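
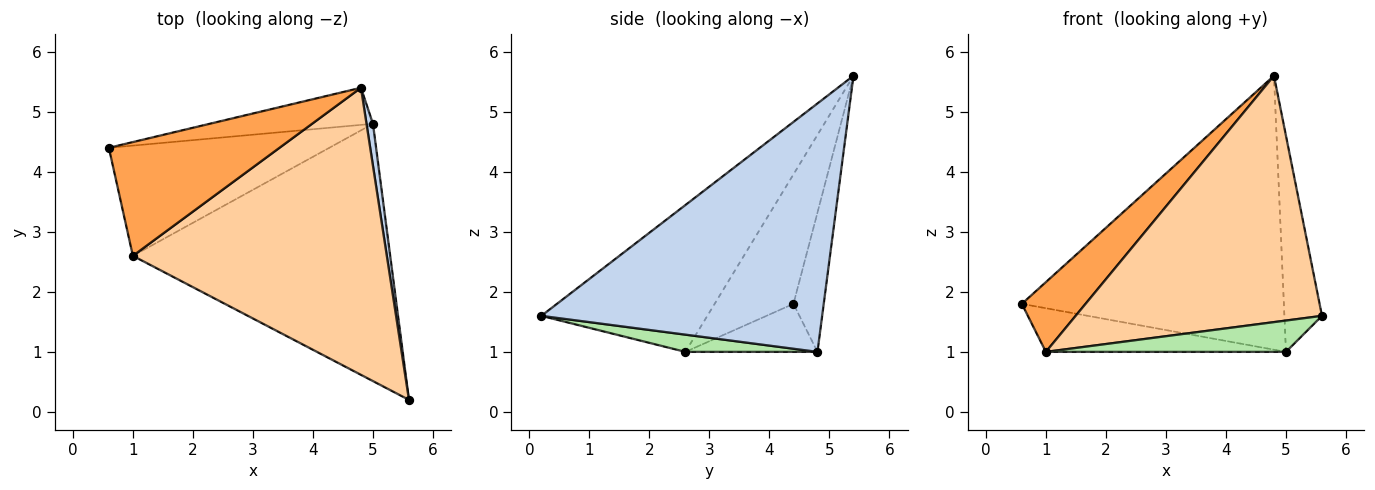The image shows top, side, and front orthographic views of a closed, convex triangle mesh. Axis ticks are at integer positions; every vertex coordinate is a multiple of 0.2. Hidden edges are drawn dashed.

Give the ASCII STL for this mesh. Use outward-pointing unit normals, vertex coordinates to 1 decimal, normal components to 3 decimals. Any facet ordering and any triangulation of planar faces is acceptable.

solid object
 facet normal -0.114 0.985 -0.133
  outer loop
   vertex 5.0 4.8 1.0
   vertex 0.6 4.4 1.8
   vertex 4.8 5.4 5.6
  endloop
 endfacet
 facet normal 0.991 0.133 0.026
  outer loop
   vertex 5.0 4.8 1.0
   vertex 4.8 5.4 5.6
   vertex 5.6 0.2 1.6
  endloop
 endfacet
 facet normal -0.543 -0.439 0.716
  outer loop
   vertex 1.0 2.6 1.0
   vertex 4.8 5.4 5.6
   vertex 0.6 4.4 1.8
  endloop
 endfacet
 facet normal -0.402 -0.596 0.695
  outer loop
   vertex 1.0 2.6 1.0
   vertex 5.6 0.2 1.6
   vertex 4.8 5.4 5.6
  endloop
 endfacet
 facet normal -0.198 0.361 -0.911
  outer loop
   vertex 1.0 2.6 1.0
   vertex 0.6 4.4 1.8
   vertex 5.0 4.8 1.0
  endloop
 endfacet
 facet normal 0.066 -0.121 -0.990
  outer loop
   vertex 1.0 2.6 1.0
   vertex 5.0 4.8 1.0
   vertex 5.6 0.2 1.6
  endloop
 endfacet
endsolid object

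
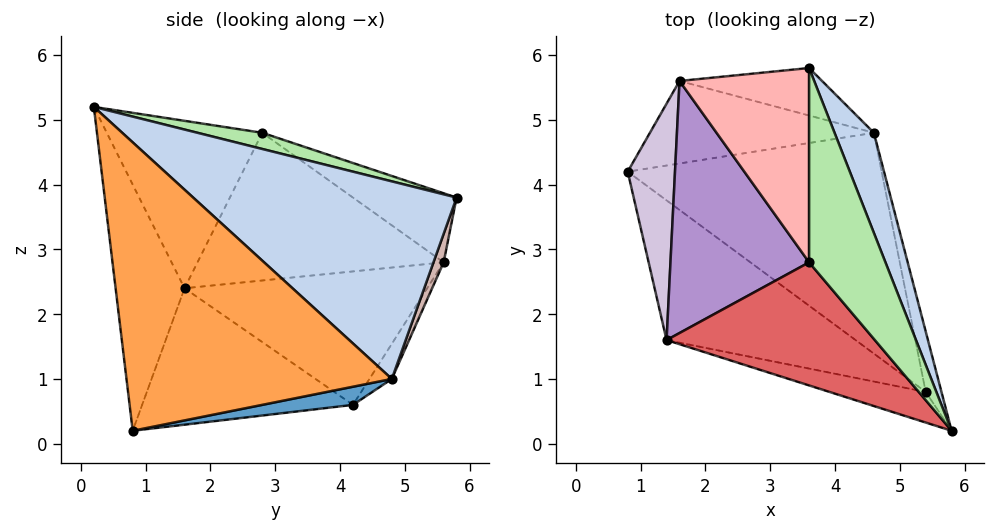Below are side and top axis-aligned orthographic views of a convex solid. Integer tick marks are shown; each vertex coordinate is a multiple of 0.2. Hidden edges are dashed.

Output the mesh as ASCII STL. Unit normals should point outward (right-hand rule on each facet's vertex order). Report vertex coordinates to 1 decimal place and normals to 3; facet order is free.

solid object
 facet normal 0.070 0.209 -0.975
  outer loop
   vertex 4.6 4.8 1.0
   vertex 5.4 0.8 0.2
   vertex 0.8 4.2 0.6
  endloop
 endfacet
 facet normal 0.900 0.398 0.179
  outer loop
   vertex 4.6 4.8 1.0
   vertex 3.6 5.8 3.8
   vertex 5.8 0.2 5.2
  endloop
 endfacet
 facet normal 0.977 0.206 -0.053
  outer loop
   vertex 4.6 4.8 1.0
   vertex 5.8 0.2 5.2
   vertex 5.4 0.8 0.2
  endloop
 endfacet
 facet normal -0.480 -0.571 -0.665
  outer loop
   vertex 1.4 1.6 2.4
   vertex 0.8 4.2 0.6
   vertex 5.4 0.8 0.2
  endloop
 endfacet
 facet normal -0.246 -0.965 -0.096
  outer loop
   vertex 1.4 1.6 2.4
   vertex 5.4 0.8 0.2
   vertex 5.8 0.2 5.2
  endloop
 endfacet
 facet normal 0.197 0.310 0.930
  outer loop
   vertex 3.6 2.8 4.8
   vertex 5.8 0.2 5.2
   vertex 3.6 5.8 3.8
  endloop
 endfacet
 facet normal -0.580 -0.380 0.721
  outer loop
   vertex 3.6 2.8 4.8
   vertex 1.4 1.6 2.4
   vertex 5.8 0.2 5.2
  endloop
 endfacet
 facet normal -0.451 0.282 0.846
  outer loop
   vertex 1.6 5.6 2.8
   vertex 3.6 2.8 4.8
   vertex 3.6 5.8 3.8
  endloop
 endfacet
 facet normal -0.729 -0.032 0.684
  outer loop
   vertex 1.6 5.6 2.8
   vertex 1.4 1.6 2.4
   vertex 3.6 2.8 4.8
  endloop
 endfacet
 facet normal -0.942 0.014 0.334
  outer loop
   vertex 1.6 5.6 2.8
   vertex 0.8 4.2 0.6
   vertex 1.4 1.6 2.4
  endloop
 endfacet
 facet normal -0.081 0.854 -0.514
  outer loop
   vertex 1.6 5.6 2.8
   vertex 4.6 4.8 1.0
   vertex 0.8 4.2 0.6
  endloop
 endfacet
 facet normal 0.063 0.947 -0.316
  outer loop
   vertex 1.6 5.6 2.8
   vertex 3.6 5.8 3.8
   vertex 4.6 4.8 1.0
  endloop
 endfacet
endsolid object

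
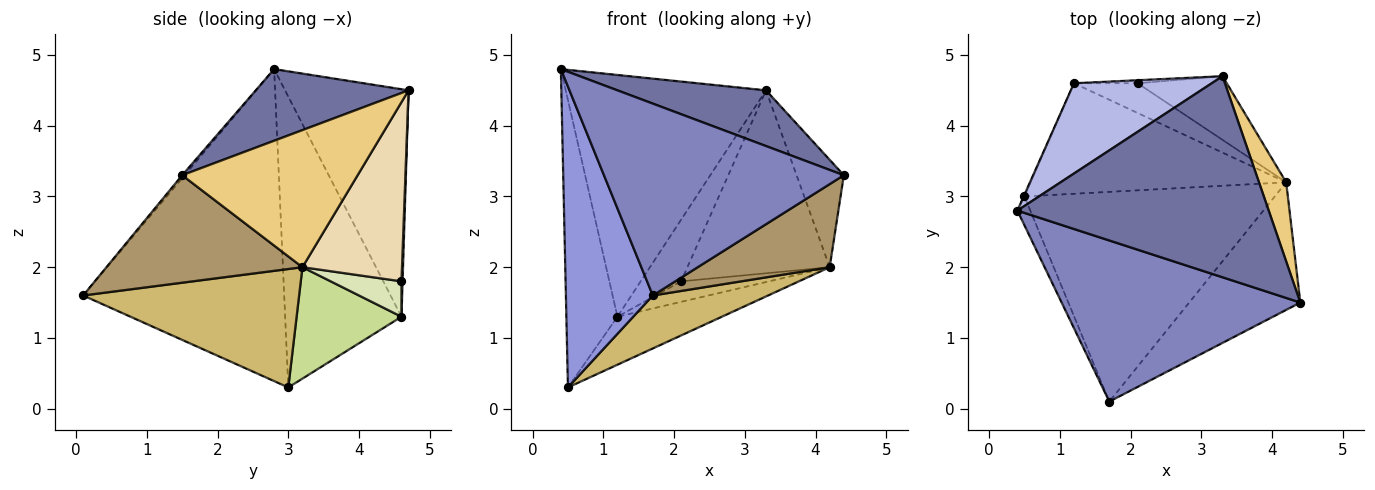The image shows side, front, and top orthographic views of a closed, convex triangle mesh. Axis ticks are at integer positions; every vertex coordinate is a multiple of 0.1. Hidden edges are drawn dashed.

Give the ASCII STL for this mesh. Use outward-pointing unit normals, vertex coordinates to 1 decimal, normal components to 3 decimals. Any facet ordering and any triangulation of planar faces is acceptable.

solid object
 facet normal 0.265 -0.257 0.929
  outer loop
   vertex 3.3 4.7 4.5
   vertex 0.4 2.8 4.8
   vertex 4.4 1.5 3.3
  endloop
 endfacet
 facet normal -0.008 -0.766 0.643
  outer loop
   vertex 1.7 0.1 1.6
   vertex 4.4 1.5 3.3
   vertex 0.4 2.8 4.8
  endloop
 endfacet
 facet normal -0.917 -0.397 -0.038
  outer loop
   vertex 1.7 0.1 1.6
   vertex 0.4 2.8 4.8
   vertex 0.5 3.0 0.3
  endloop
 endfacet
 facet normal -0.500 0.811 0.303
  outer loop
   vertex 1.2 4.6 1.3
   vertex 0.4 2.8 4.8
   vertex 3.3 4.7 4.5
  endloop
 endfacet
 facet normal -0.916 0.402 -0.002
  outer loop
   vertex 1.2 4.6 1.3
   vertex 0.5 3.0 0.3
   vertex 0.4 2.8 4.8
  endloop
 endfacet
 facet normal 0.027 0.998 -0.049
  outer loop
   vertex 2.1 4.6 1.8
   vertex 1.2 4.6 1.3
   vertex 3.3 4.7 4.5
  endloop
 endfacet
 facet normal 0.371 0.370 -0.852
  outer loop
   vertex 4.2 3.2 2.0
   vertex 0.5 3.0 0.3
   vertex 1.2 4.6 1.3
  endloop
 endfacet
 facet normal 0.416 0.517 -0.748
  outer loop
   vertex 4.2 3.2 2.0
   vertex 1.2 4.6 1.3
   vertex 2.1 4.6 1.8
  endloop
 endfacet
 facet normal 0.630 -0.424 -0.651
  outer loop
   vertex 4.2 3.2 2.0
   vertex 4.4 1.5 3.3
   vertex 1.7 0.1 1.6
  endloop
 endfacet
 facet normal 0.417 -0.223 -0.881
  outer loop
   vertex 4.2 3.2 2.0
   vertex 1.7 0.1 1.6
   vertex 0.5 3.0 0.3
  endloop
 endfacet
 facet normal 0.948 0.255 0.188
  outer loop
   vertex 4.2 3.2 2.0
   vertex 3.3 4.7 4.5
   vertex 4.4 1.5 3.3
  endloop
 endfacet
 facet normal 0.551 0.788 -0.274
  outer loop
   vertex 4.2 3.2 2.0
   vertex 2.1 4.6 1.8
   vertex 3.3 4.7 4.5
  endloop
 endfacet
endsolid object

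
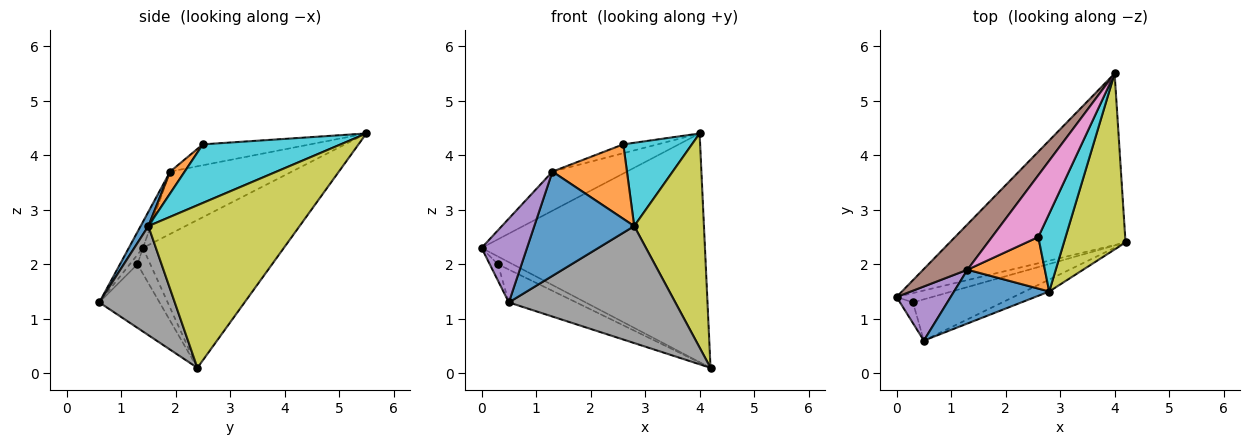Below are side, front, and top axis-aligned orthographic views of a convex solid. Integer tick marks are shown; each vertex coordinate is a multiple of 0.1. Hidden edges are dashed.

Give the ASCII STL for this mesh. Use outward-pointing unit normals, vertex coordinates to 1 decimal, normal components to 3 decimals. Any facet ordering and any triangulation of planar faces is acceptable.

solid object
 facet normal -0.451 0.714 -0.536
  outer loop
   vertex 4.0 5.5 4.4
   vertex 4.2 2.4 0.1
   vertex 0.0 1.4 2.3
  endloop
 endfacet
 facet normal -0.485 0.560 -0.672
  outer loop
   vertex 0.3 1.3 2.0
   vertex 0.0 1.4 2.3
   vertex 4.2 2.4 0.1
  endloop
 endfacet
 facet normal -0.501 0.536 -0.679
  outer loop
   vertex 0.3 1.3 2.0
   vertex 0.5 0.6 1.3
   vertex 0.0 1.4 2.3
  endloop
 endfacet
 facet normal -0.486 0.544 -0.683
  outer loop
   vertex 0.3 1.3 2.0
   vertex 4.2 2.4 0.1
   vertex 0.5 0.6 1.3
  endloop
 endfacet
 facet normal -0.252 -0.813 0.525
  outer loop
   vertex 1.3 1.9 3.7
   vertex 0.0 1.4 2.3
   vertex 0.5 0.6 1.3
  endloop
 endfacet
 facet normal -0.730 0.446 0.518
  outer loop
   vertex 1.3 1.9 3.7
   vertex 4.0 5.5 4.4
   vertex 0.0 1.4 2.3
  endloop
 endfacet
 facet normal -0.408 0.130 0.904
  outer loop
   vertex 1.3 1.9 3.7
   vertex 2.6 2.5 4.2
   vertex 4.0 5.5 4.4
  endloop
 endfacet
 facet normal 0.411 -0.907 -0.093
  outer loop
   vertex 2.8 1.5 2.7
   vertex 0.5 0.6 1.3
   vertex 4.2 2.4 0.1
  endloop
 endfacet
 facet normal 0.859 -0.396 0.325
  outer loop
   vertex 2.8 1.5 2.7
   vertex 4.2 2.4 0.1
   vertex 4.0 5.5 4.4
  endloop
 endfacet
 facet normal 0.826 -0.411 0.384
  outer loop
   vertex 2.8 1.5 2.7
   vertex 4.0 5.5 4.4
   vertex 2.6 2.5 4.2
  endloop
 endfacet
 facet normal 0.069 -0.887 0.457
  outer loop
   vertex 2.8 1.5 2.7
   vertex 1.3 1.9 3.7
   vertex 0.5 0.6 1.3
  endloop
 endfacet
 facet normal 0.158 -0.812 0.562
  outer loop
   vertex 2.8 1.5 2.7
   vertex 2.6 2.5 4.2
   vertex 1.3 1.9 3.7
  endloop
 endfacet
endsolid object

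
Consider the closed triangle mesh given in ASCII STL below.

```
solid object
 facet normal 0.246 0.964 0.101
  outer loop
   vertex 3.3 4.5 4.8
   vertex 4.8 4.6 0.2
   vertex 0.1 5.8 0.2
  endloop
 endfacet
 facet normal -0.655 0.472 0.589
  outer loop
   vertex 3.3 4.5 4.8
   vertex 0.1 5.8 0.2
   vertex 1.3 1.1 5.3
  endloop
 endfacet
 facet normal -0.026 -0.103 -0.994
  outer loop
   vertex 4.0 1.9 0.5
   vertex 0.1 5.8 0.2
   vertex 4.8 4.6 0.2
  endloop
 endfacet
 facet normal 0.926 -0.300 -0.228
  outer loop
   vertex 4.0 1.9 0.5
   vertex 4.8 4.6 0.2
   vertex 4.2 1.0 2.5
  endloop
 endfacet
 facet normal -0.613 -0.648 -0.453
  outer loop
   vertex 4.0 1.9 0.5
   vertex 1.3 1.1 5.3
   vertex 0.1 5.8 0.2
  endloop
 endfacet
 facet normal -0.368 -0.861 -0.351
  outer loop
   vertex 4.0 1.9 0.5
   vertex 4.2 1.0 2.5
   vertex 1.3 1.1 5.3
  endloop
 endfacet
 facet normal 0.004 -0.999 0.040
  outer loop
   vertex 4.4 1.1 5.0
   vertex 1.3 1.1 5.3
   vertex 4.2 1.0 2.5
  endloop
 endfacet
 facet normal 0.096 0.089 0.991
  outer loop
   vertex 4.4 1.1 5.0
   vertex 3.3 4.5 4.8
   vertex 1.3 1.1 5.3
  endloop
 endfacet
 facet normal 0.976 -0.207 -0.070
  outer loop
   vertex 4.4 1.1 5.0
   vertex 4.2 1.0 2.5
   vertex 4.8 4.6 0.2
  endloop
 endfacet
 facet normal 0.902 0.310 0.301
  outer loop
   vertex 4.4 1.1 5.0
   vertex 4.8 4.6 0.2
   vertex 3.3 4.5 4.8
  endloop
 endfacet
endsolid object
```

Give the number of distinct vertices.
7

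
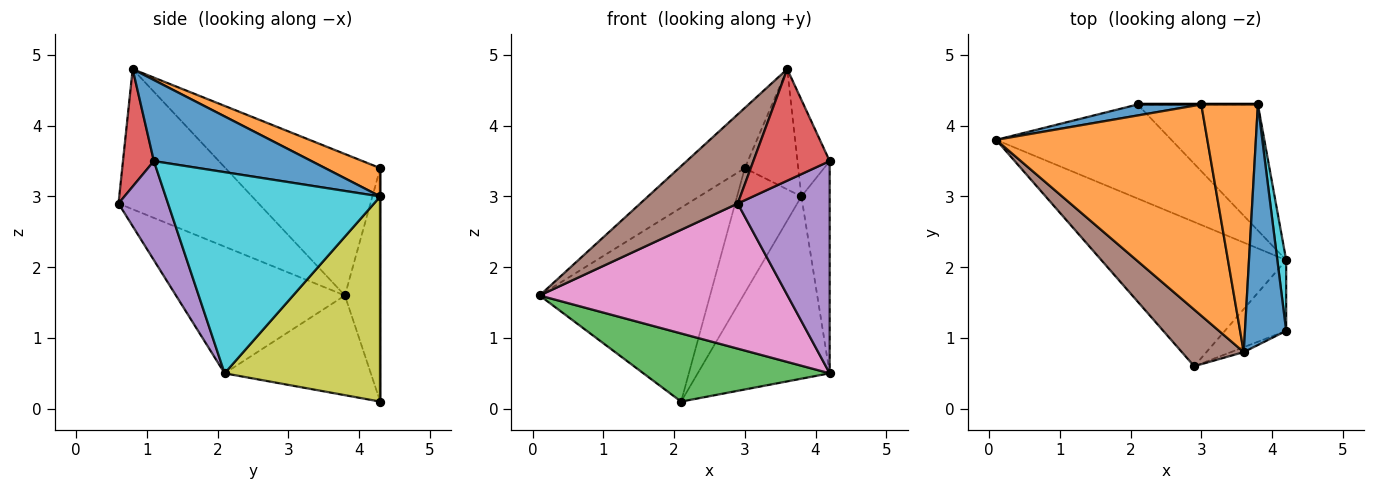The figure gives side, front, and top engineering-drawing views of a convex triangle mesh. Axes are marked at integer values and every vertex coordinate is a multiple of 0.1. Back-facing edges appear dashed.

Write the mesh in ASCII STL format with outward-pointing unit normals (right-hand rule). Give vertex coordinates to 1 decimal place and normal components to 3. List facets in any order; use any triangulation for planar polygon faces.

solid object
 facet normal -0.203 0.978 0.055
  outer loop
   vertex 2.1 4.3 0.1
   vertex 0.1 3.8 1.6
   vertex 3.0 4.3 3.4
  endloop
 endfacet
 facet normal -0.542 0.231 0.808
  outer loop
   vertex 3.6 0.8 4.8
   vertex 3.0 4.3 3.4
   vertex 0.1 3.8 1.6
  endloop
 endfacet
 facet normal -0.418 -0.533 -0.735
  outer loop
   vertex 4.2 2.1 0.5
   vertex 0.1 3.8 1.6
   vertex 2.1 4.3 0.1
  endloop
 endfacet
 facet normal 0.375 -0.926 -0.041
  outer loop
   vertex 2.9 0.6 2.9
   vertex 4.2 1.1 3.5
   vertex 3.6 0.8 4.8
  endloop
 endfacet
 facet normal 0.455 -0.845 -0.282
  outer loop
   vertex 2.9 0.6 2.9
   vertex 4.2 2.1 0.5
   vertex 4.2 1.1 3.5
  endloop
 endfacet
 facet normal -0.772 -0.537 0.341
  outer loop
   vertex 2.9 0.6 2.9
   vertex 3.6 0.8 4.8
   vertex 0.1 3.8 1.6
  endloop
 endfacet
 facet normal -0.435 -0.639 -0.635
  outer loop
   vertex 2.9 0.6 2.9
   vertex 0.1 3.8 1.6
   vertex 4.2 2.1 0.5
  endloop
 endfacet
 facet normal 0.000 1.000 0.000
  outer loop
   vertex 3.8 4.3 3.0
   vertex 2.1 4.3 0.1
   vertex 3.0 4.3 3.4
  endloop
 endfacet
 facet normal 0.696 0.590 -0.408
  outer loop
   vertex 3.8 4.3 3.0
   vertex 4.2 2.1 0.5
   vertex 2.1 4.3 0.1
  endloop
 endfacet
 facet normal 0.990 0.131 0.044
  outer loop
   vertex 3.8 4.3 3.0
   vertex 4.2 1.1 3.5
   vertex 4.2 2.1 0.5
  endloop
 endfacet
 facet normal 0.877 0.179 0.446
  outer loop
   vertex 3.8 4.3 3.0
   vertex 3.6 0.8 4.8
   vertex 4.2 1.1 3.5
  endloop
 endfacet
 facet normal 0.410 0.398 0.820
  outer loop
   vertex 3.8 4.3 3.0
   vertex 3.0 4.3 3.4
   vertex 3.6 0.8 4.8
  endloop
 endfacet
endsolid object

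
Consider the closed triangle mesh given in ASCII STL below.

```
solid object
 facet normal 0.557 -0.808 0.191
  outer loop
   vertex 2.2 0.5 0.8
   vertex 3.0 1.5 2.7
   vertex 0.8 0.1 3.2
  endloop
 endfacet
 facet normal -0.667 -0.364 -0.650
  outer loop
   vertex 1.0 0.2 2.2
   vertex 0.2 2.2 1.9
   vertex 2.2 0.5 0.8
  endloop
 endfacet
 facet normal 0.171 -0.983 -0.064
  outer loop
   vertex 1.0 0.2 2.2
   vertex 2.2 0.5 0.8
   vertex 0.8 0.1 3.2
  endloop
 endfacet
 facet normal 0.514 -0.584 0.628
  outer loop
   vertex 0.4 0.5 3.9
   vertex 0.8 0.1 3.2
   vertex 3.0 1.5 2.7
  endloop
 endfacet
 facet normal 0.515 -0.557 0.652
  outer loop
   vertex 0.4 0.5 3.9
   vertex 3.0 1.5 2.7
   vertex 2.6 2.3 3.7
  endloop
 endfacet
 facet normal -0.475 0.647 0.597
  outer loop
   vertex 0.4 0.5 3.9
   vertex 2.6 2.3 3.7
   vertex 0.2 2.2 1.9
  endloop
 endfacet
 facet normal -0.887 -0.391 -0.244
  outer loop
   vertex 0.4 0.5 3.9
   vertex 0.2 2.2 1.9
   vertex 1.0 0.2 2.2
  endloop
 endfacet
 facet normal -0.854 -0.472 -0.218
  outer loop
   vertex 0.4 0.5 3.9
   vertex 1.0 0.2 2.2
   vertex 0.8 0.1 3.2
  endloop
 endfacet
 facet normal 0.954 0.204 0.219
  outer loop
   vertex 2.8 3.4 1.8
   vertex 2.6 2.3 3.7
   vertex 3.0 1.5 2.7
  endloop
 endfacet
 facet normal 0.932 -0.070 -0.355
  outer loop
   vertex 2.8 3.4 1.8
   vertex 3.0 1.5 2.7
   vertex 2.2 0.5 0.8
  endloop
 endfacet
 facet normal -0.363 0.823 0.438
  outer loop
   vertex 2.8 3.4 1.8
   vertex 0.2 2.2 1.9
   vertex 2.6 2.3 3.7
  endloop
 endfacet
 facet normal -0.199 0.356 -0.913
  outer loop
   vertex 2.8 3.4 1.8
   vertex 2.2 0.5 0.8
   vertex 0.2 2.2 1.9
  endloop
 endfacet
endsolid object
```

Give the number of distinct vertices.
8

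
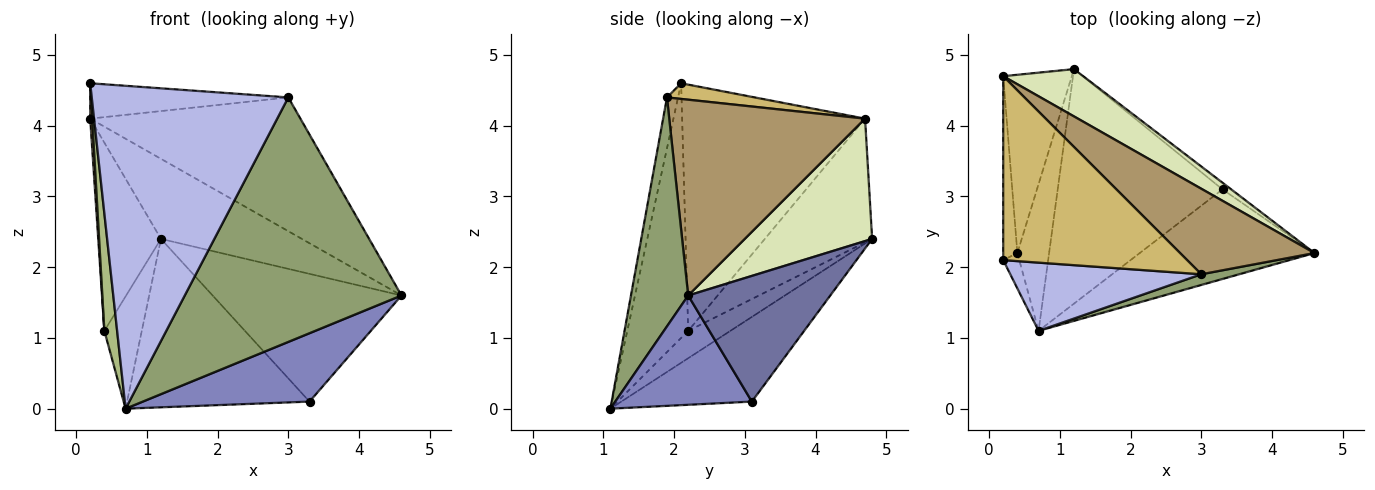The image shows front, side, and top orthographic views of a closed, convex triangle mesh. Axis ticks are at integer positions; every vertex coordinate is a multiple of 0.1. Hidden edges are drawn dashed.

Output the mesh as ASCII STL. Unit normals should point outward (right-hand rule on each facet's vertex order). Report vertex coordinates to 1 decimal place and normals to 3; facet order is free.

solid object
 facet normal 0.601 0.798 -0.042
  outer loop
   vertex 3.3 3.1 0.1
   vertex 1.2 4.8 2.4
   vertex 4.6 2.2 1.6
  endloop
 endfacet
 facet normal 0.445 -0.543 -0.712
  outer loop
   vertex 3.3 3.1 0.1
   vertex 4.6 2.2 1.6
   vertex 0.7 1.1 0.0
  endloop
 endfacet
 facet normal -0.385 0.538 -0.750
  outer loop
   vertex 3.3 3.1 0.1
   vertex 0.7 1.1 0.0
   vertex 1.2 4.8 2.4
  endloop
 endfacet
 facet normal -0.055 -0.977 0.206
  outer loop
   vertex 3.0 1.9 4.4
   vertex 0.2 2.1 4.6
   vertex 0.7 1.1 0.0
  endloop
 endfacet
 facet normal 0.255 -0.966 0.042
  outer loop
   vertex 3.0 1.9 4.4
   vertex 0.7 1.1 0.0
   vertex 4.6 2.2 1.6
  endloop
 endfacet
 facet normal -0.977 -0.205 -0.062
  outer loop
   vertex 0.4 2.2 1.1
   vertex 0.7 1.1 0.0
   vertex 0.2 2.1 4.6
  endloop
 endfacet
 facet normal -0.565 0.501 -0.655
  outer loop
   vertex 0.4 2.2 1.1
   vertex 1.2 4.8 2.4
   vertex 0.7 1.1 0.0
  endloop
 endfacet
 facet normal 0.614 0.680 0.401
  outer loop
   vertex 0.2 4.7 4.1
   vertex 4.6 2.2 1.6
   vertex 1.2 4.8 2.4
  endloop
 endfacet
 facet normal 0.617 0.663 0.424
  outer loop
   vertex 0.2 4.7 4.1
   vertex 3.0 1.9 4.4
   vertex 4.6 2.2 1.6
  endloop
 endfacet
 facet normal 0.083 0.188 0.979
  outer loop
   vertex 0.2 4.7 4.1
   vertex 0.2 2.1 4.6
   vertex 3.0 1.9 4.4
  endloop
 endfacet
 facet normal -0.998 -0.011 -0.057
  outer loop
   vertex 0.2 4.7 4.1
   vertex 0.4 2.2 1.1
   vertex 0.2 2.1 4.6
  endloop
 endfacet
 facet normal -0.779 0.455 -0.431
  outer loop
   vertex 0.2 4.7 4.1
   vertex 1.2 4.8 2.4
   vertex 0.4 2.2 1.1
  endloop
 endfacet
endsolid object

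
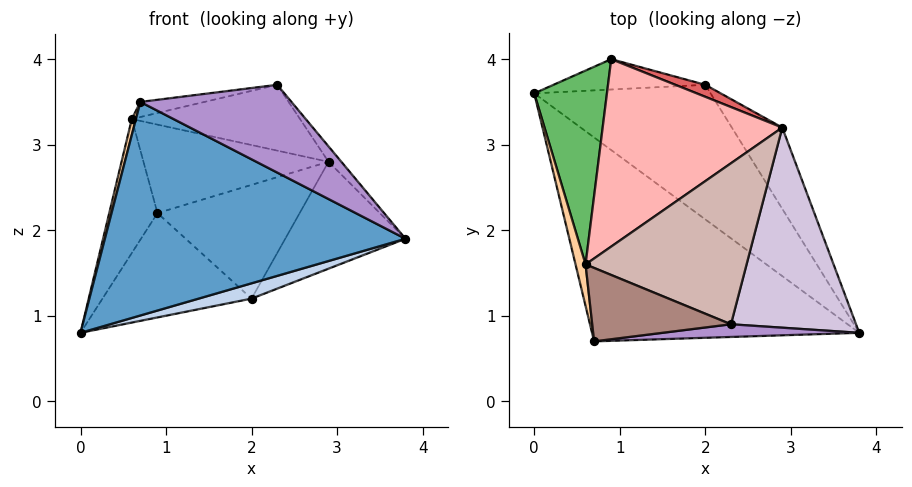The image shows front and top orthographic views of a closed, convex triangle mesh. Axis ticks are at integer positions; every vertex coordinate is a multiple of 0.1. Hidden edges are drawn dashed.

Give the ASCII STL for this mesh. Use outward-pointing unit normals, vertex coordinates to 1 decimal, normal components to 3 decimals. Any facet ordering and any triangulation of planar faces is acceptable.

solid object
 facet normal -0.316 -0.686 -0.655
  outer loop
   vertex 0.7 0.7 3.5
   vertex 0.0 3.6 0.8
   vertex 3.8 0.8 1.9
  endloop
 endfacet
 facet normal 0.200 -0.111 -0.973
  outer loop
   vertex 2.0 3.7 1.2
   vertex 3.8 0.8 1.9
   vertex 0.0 3.6 0.8
  endloop
 endfacet
 facet normal 0.008 0.960 -0.279
  outer loop
   vertex 2.0 3.7 1.2
   vertex 0.0 3.6 0.8
   vertex 0.9 4.0 2.2
  endloop
 endfacet
 facet normal -0.981 -0.069 0.180
  outer loop
   vertex 0.6 1.6 3.3
   vertex 0.0 3.6 0.8
   vertex 0.7 0.7 3.5
  endloop
 endfacet
 facet normal -0.837 0.311 0.450
  outer loop
   vertex 0.6 1.6 3.3
   vertex 0.9 4.0 2.2
   vertex 0.0 3.6 0.8
  endloop
 endfacet
 facet normal 0.835 0.438 -0.333
  outer loop
   vertex 2.9 3.2 2.8
   vertex 3.8 0.8 1.9
   vertex 2.0 3.7 1.2
  endloop
 endfacet
 facet normal 0.344 0.934 0.098
  outer loop
   vertex 2.9 3.2 2.8
   vertex 2.0 3.7 1.2
   vertex 0.9 4.0 2.2
  endloop
 endfacet
 facet normal -0.100 0.425 0.900
  outer loop
   vertex 2.9 3.2 2.8
   vertex 0.9 4.0 2.2
   vertex 0.6 1.6 3.3
  endloop
 endfacet
 facet normal 0.105 -0.984 0.142
  outer loop
   vertex 2.3 0.9 3.7
   vertex 0.7 0.7 3.5
   vertex 3.8 0.8 1.9
  endloop
 endfacet
 facet normal 0.769 0.049 0.638
  outer loop
   vertex 2.3 0.9 3.7
   vertex 3.8 0.8 1.9
   vertex 2.9 3.2 2.8
  endloop
 endfacet
 facet normal -0.146 0.199 0.969
  outer loop
   vertex 2.3 0.9 3.7
   vertex 0.6 1.6 3.3
   vertex 0.7 0.7 3.5
  endloop
 endfacet
 facet normal -0.062 0.378 0.924
  outer loop
   vertex 2.3 0.9 3.7
   vertex 2.9 3.2 2.8
   vertex 0.6 1.6 3.3
  endloop
 endfacet
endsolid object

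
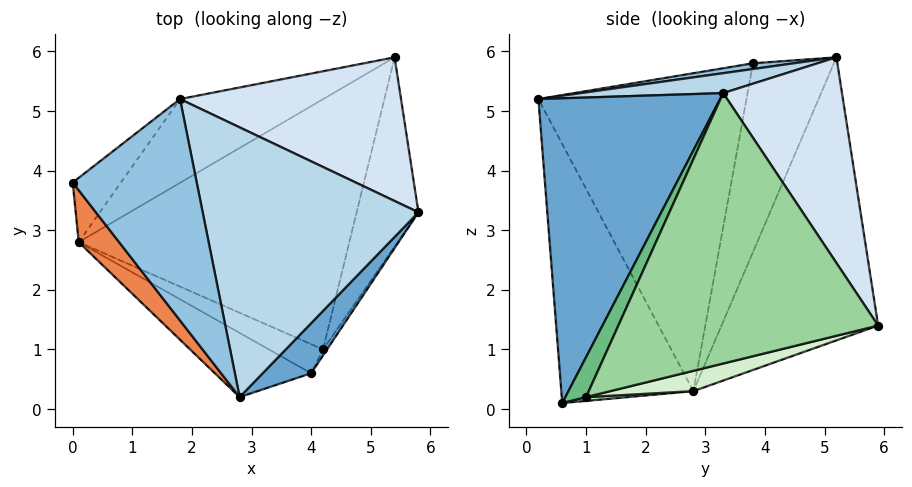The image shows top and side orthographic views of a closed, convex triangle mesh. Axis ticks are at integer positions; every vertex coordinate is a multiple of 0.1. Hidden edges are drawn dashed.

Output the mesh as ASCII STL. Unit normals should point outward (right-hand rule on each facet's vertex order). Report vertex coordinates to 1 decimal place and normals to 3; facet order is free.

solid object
 facet normal 0.712 -0.693 0.113
  outer loop
   vertex 4.0 0.6 0.1
   vertex 5.8 3.3 5.3
   vertex 2.8 0.2 5.2
  endloop
 endfacet
 facet normal 0.046 -0.130 0.991
  outer loop
   vertex 1.8 5.2 5.9
   vertex 0.0 3.8 5.8
   vertex 2.8 0.2 5.2
  endloop
 endfacet
 facet normal 0.091 -0.120 0.989
  outer loop
   vertex 1.8 5.2 5.9
   vertex 2.8 0.2 5.2
   vertex 5.8 3.3 5.3
  endloop
 endfacet
 facet normal 0.435 0.769 0.468
  outer loop
   vertex 1.8 5.2 5.9
   vertex 5.8 3.3 5.3
   vertex 5.4 5.9 1.4
  endloop
 endfacet
 facet normal -0.777 -0.621 0.099
  outer loop
   vertex 0.1 2.8 0.3
   vertex 2.8 0.2 5.2
   vertex 0.0 3.8 5.8
  endloop
 endfacet
 facet normal -0.490 -0.852 -0.182
  outer loop
   vertex 0.1 2.8 0.3
   vertex 4.0 0.6 0.1
   vertex 2.8 0.2 5.2
  endloop
 endfacet
 facet normal -0.601 0.784 -0.153
  outer loop
   vertex 0.1 2.8 0.3
   vertex 0.0 3.8 5.8
   vertex 1.8 5.2 5.9
  endloop
 endfacet
 facet normal -0.455 0.860 -0.230
  outer loop
   vertex 0.1 2.8 0.3
   vertex 1.8 5.2 5.9
   vertex 5.4 5.9 1.4
  endloop
 endfacet
 facet normal 0.900 -0.427 -0.089
  outer loop
   vertex 4.2 1.0 0.2
   vertex 5.8 3.3 5.3
   vertex 4.0 0.6 0.1
  endloop
 endfacet
 facet normal 0.959 -0.181 -0.219
  outer loop
   vertex 4.2 1.0 0.2
   vertex 5.4 5.9 1.4
   vertex 5.8 3.3 5.3
  endloop
 endfacet
 facet normal 0.068 0.210 -0.975
  outer loop
   vertex 4.2 1.0 0.2
   vertex 4.0 0.6 0.1
   vertex 0.1 2.8 0.3
  endloop
 endfacet
 facet normal 0.073 0.220 -0.973
  outer loop
   vertex 4.2 1.0 0.2
   vertex 0.1 2.8 0.3
   vertex 5.4 5.9 1.4
  endloop
 endfacet
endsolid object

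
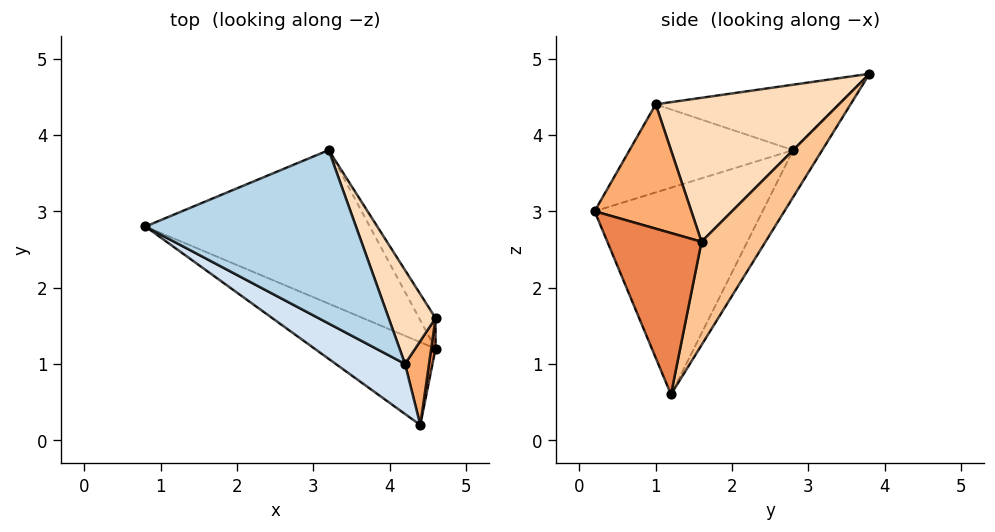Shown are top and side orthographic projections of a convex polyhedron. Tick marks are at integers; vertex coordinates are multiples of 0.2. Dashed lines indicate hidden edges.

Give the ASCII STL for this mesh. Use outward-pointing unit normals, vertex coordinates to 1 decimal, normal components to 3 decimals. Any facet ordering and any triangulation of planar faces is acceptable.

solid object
 facet normal -0.115 0.827 -0.550
  outer loop
   vertex 3.2 3.8 4.8
   vertex 4.6 1.2 0.6
   vertex 0.8 2.8 3.8
  endloop
 endfacet
 facet normal -0.598 -0.721 -0.350
  outer loop
   vertex 4.4 0.2 3.0
   vertex 0.8 2.8 3.8
   vertex 4.6 1.2 0.6
  endloop
 endfacet
 facet normal -0.289 -0.236 0.928
  outer loop
   vertex 4.2 1.0 4.4
   vertex 3.2 3.8 4.8
   vertex 0.8 2.8 3.8
  endloop
 endfacet
 facet normal -0.484 -0.788 0.381
  outer loop
   vertex 4.2 1.0 4.4
   vertex 0.8 2.8 3.8
   vertex 4.4 0.2 3.0
  endloop
 endfacet
 facet normal 0.991 -0.134 0.027
  outer loop
   vertex 4.6 1.6 2.6
   vertex 4.4 0.2 3.0
   vertex 4.6 1.2 0.6
  endloop
 endfacet
 facet normal 0.978 -0.086 0.189
  outer loop
   vertex 4.6 1.6 2.6
   vertex 4.2 1.0 4.4
   vertex 4.4 0.2 3.0
  endloop
 endfacet
 facet normal 0.777 0.618 -0.124
  outer loop
   vertex 4.6 1.6 2.6
   vertex 4.6 1.2 0.6
   vertex 3.2 3.8 4.8
  endloop
 endfacet
 facet normal 0.912 0.283 0.297
  outer loop
   vertex 4.6 1.6 2.6
   vertex 3.2 3.8 4.8
   vertex 4.2 1.0 4.4
  endloop
 endfacet
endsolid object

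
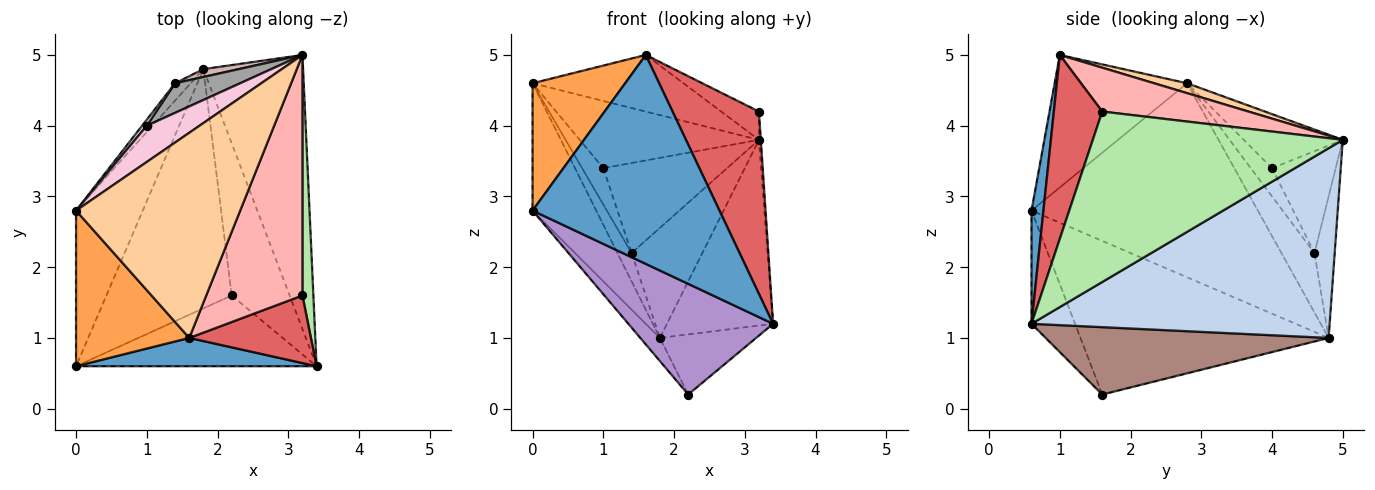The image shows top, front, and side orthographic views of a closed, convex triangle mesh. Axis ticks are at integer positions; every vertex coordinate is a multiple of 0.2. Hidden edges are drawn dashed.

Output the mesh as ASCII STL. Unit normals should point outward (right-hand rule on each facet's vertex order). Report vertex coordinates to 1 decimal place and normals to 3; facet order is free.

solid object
 facet normal 0.063 -0.989 0.134
  outer loop
   vertex 1.6 1.0 5.0
   vertex 0.0 0.6 2.8
   vertex 3.4 0.6 1.2
  endloop
 endfacet
 facet normal 0.844 0.301 -0.444
  outer loop
   vertex 1.8 4.8 1.0
   vertex 3.2 5.0 3.8
   vertex 3.4 0.6 1.2
  endloop
 endfacet
 facet normal -0.671 -0.469 0.574
  outer loop
   vertex 0.0 2.8 4.6
   vertex 0.0 0.6 2.8
   vertex 1.6 1.0 5.0
  endloop
 endfacet
 facet normal 0.058 0.265 0.962
  outer loop
   vertex 0.0 2.8 4.6
   vertex 1.6 1.0 5.0
   vertex 3.2 5.0 3.8
  endloop
 endfacet
 facet normal -0.914 0.257 -0.314
  outer loop
   vertex 0.0 2.8 4.6
   vertex 1.8 4.8 1.0
   vertex 0.0 0.6 2.8
  endloop
 endfacet
 facet normal 0.998 0.008 0.064
  outer loop
   vertex 3.2 1.6 4.2
   vertex 3.4 0.6 1.2
   vertex 3.2 5.0 3.8
  endloop
 endfacet
 facet normal 0.465 -0.830 0.308
  outer loop
   vertex 3.2 1.6 4.2
   vertex 1.6 1.0 5.0
   vertex 3.4 0.6 1.2
  endloop
 endfacet
 facet normal 0.412 0.106 0.905
  outer loop
   vertex 3.2 1.6 4.2
   vertex 3.2 5.0 3.8
   vertex 1.6 1.0 5.0
  endloop
 endfacet
 facet normal -0.246 -0.817 -0.522
  outer loop
   vertex 2.2 1.6 0.2
   vertex 3.4 0.6 1.2
   vertex 0.0 0.6 2.8
  endloop
 endfacet
 facet normal -0.773 0.061 -0.631
  outer loop
   vertex 2.2 1.6 0.2
   vertex 0.0 0.6 2.8
   vertex 1.8 4.8 1.0
  endloop
 endfacet
 facet normal 0.734 0.250 -0.631
  outer loop
   vertex 2.2 1.6 0.2
   vertex 1.8 4.8 1.0
   vertex 3.4 0.6 1.2
  endloop
 endfacet
 facet normal -0.274 0.959 0.069
  outer loop
   vertex 1.4 4.6 2.2
   vertex 3.2 5.0 3.8
   vertex 1.8 4.8 1.0
  endloop
 endfacet
 facet normal -0.894 0.383 -0.234
  outer loop
   vertex 1.4 4.6 2.2
   vertex 1.8 4.8 1.0
   vertex 0.0 2.8 4.6
  endloop
 endfacet
 facet normal -0.437 0.791 0.427
  outer loop
   vertex 1.0 4.0 3.4
   vertex 0.0 2.8 4.6
   vertex 3.2 5.0 3.8
  endloop
 endfacet
 facet normal -0.439 0.854 0.280
  outer loop
   vertex 1.0 4.0 3.4
   vertex 3.2 5.0 3.8
   vertex 1.4 4.6 2.2
  endloop
 endfacet
 facet normal -0.702 0.702 0.117
  outer loop
   vertex 1.0 4.0 3.4
   vertex 1.4 4.6 2.2
   vertex 0.0 2.8 4.6
  endloop
 endfacet
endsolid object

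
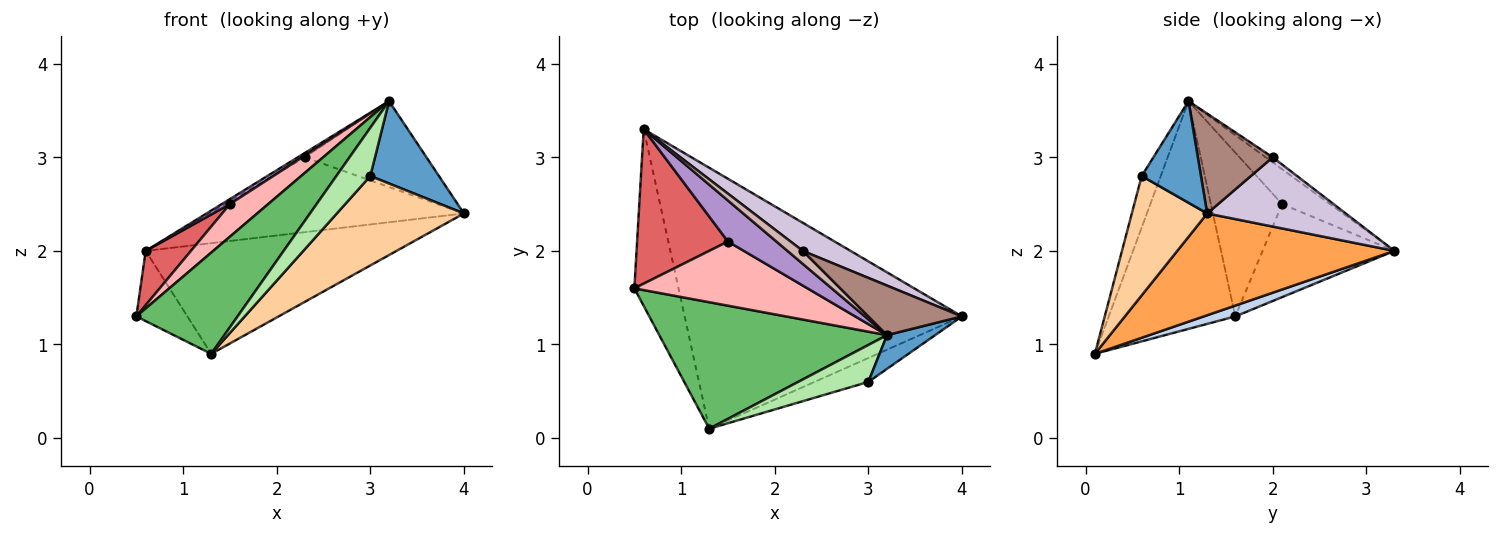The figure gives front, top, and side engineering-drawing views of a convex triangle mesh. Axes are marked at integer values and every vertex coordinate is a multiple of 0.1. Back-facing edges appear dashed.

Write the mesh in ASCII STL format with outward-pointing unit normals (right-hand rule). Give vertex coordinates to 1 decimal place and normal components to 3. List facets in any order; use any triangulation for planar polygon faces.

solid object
 facet normal 0.624 -0.723 0.296
  outer loop
   vertex 3.0 0.6 2.8
   vertex 4.0 1.3 2.4
   vertex 3.2 1.1 3.6
  endloop
 endfacet
 facet normal 0.222 0.360 -0.906
  outer loop
   vertex 1.3 0.1 0.9
   vertex 0.5 1.6 1.3
   vertex 0.6 3.3 2.0
  endloop
 endfacet
 facet normal 0.320 0.370 -0.872
  outer loop
   vertex 1.3 0.1 0.9
   vertex 0.6 3.3 2.0
   vertex 4.0 1.3 2.4
  endloop
 endfacet
 facet normal 0.497 -0.838 -0.224
  outer loop
   vertex 1.3 0.1 0.9
   vertex 4.0 1.3 2.4
   vertex 3.0 0.6 2.8
  endloop
 endfacet
 facet normal -0.615 -0.492 0.615
  outer loop
   vertex 1.3 0.1 0.9
   vertex 3.2 1.1 3.6
   vertex 0.5 1.6 1.3
  endloop
 endfacet
 facet normal -0.407 -0.725 0.555
  outer loop
   vertex 1.3 0.1 0.9
   vertex 3.0 0.6 2.8
   vertex 3.2 1.1 3.6
  endloop
 endfacet
 facet normal -0.695 -0.238 0.678
  outer loop
   vertex 1.5 2.1 2.5
   vertex 0.6 3.3 2.0
   vertex 0.5 1.6 1.3
  endloop
 endfacet
 facet normal -0.645 -0.346 0.682
  outer loop
   vertex 1.5 2.1 2.5
   vertex 0.5 1.6 1.3
   vertex 3.2 1.1 3.6
  endloop
 endfacet
 facet normal -0.581 -0.099 0.808
  outer loop
   vertex 1.5 2.1 2.5
   vertex 3.2 1.1 3.6
   vertex 0.6 3.3 2.0
  endloop
 endfacet
 facet normal 0.454 0.834 0.313
  outer loop
   vertex 2.3 2.0 3.0
   vertex 4.0 1.3 2.4
   vertex 0.6 3.3 2.0
  endloop
 endfacet
 facet normal 0.470 0.764 0.441
  outer loop
   vertex 2.3 2.0 3.0
   vertex 3.2 1.1 3.6
   vertex 4.0 1.3 2.4
  endloop
 endfacet
 facet normal -0.302 0.302 0.905
  outer loop
   vertex 2.3 2.0 3.0
   vertex 0.6 3.3 2.0
   vertex 3.2 1.1 3.6
  endloop
 endfacet
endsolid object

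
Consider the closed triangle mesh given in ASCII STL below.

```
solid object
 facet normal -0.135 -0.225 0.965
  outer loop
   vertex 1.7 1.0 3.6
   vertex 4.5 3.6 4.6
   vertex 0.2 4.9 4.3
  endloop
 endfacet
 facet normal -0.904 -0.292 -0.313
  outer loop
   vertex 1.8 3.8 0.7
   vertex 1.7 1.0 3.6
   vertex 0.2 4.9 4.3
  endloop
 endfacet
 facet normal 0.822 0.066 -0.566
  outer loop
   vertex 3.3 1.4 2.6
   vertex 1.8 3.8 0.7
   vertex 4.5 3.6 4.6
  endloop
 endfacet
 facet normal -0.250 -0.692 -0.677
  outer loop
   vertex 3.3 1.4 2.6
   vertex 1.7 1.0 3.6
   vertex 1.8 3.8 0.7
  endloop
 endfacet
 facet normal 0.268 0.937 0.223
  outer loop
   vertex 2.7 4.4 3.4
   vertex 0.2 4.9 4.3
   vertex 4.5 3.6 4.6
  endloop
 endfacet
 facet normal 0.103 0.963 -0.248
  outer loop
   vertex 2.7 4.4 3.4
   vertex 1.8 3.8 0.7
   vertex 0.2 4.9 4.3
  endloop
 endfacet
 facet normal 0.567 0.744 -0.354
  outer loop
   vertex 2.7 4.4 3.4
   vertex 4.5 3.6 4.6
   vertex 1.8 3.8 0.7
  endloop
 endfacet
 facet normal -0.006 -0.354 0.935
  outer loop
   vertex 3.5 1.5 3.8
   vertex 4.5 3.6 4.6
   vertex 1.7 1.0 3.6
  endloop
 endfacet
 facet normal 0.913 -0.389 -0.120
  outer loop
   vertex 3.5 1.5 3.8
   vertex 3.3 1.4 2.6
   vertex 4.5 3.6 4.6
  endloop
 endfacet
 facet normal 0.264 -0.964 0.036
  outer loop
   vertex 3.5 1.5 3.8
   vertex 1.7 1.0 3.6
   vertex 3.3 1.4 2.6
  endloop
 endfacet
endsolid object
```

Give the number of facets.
10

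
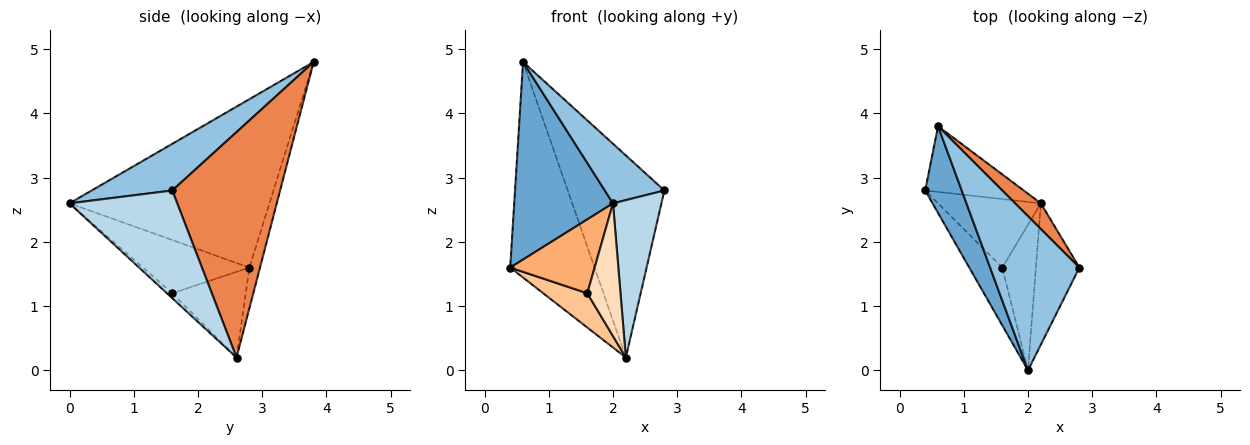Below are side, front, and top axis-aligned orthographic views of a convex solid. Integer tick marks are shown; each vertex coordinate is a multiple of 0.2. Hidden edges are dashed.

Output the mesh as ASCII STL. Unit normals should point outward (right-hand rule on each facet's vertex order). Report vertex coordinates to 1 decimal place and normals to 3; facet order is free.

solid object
 facet normal -0.880 -0.435 0.191
  outer loop
   vertex 0.6 3.8 4.8
   vertex 0.4 2.8 1.6
   vertex 2.0 0.0 2.6
  endloop
 endfacet
 facet normal 0.438 -0.324 0.838
  outer loop
   vertex 0.6 3.8 4.8
   vertex 2.0 0.0 2.6
   vertex 2.8 1.6 2.8
  endloop
 endfacet
 facet normal 0.856 -0.385 -0.346
  outer loop
   vertex 2.2 2.6 0.2
   vertex 2.8 1.6 2.8
   vertex 2.0 0.0 2.6
  endloop
 endfacet
 facet normal -0.120 0.950 -0.289
  outer loop
   vertex 2.2 2.6 0.2
   vertex 0.4 2.8 1.6
   vertex 0.6 3.8 4.8
  endloop
 endfacet
 facet normal 0.742 0.665 0.085
  outer loop
   vertex 2.2 2.6 0.2
   vertex 0.6 3.8 4.8
   vertex 2.8 1.6 2.8
  endloop
 endfacet
 facet normal -0.705 -0.559 -0.437
  outer loop
   vertex 1.6 1.6 1.2
   vertex 2.0 0.0 2.6
   vertex 0.4 2.8 1.6
  endloop
 endfacet
 facet normal -0.598 -0.359 -0.717
  outer loop
   vertex 1.6 1.6 1.2
   vertex 0.4 2.8 1.6
   vertex 2.2 2.6 0.2
  endloop
 endfacet
 facet normal -0.108 -0.670 -0.735
  outer loop
   vertex 1.6 1.6 1.2
   vertex 2.2 2.6 0.2
   vertex 2.0 0.0 2.6
  endloop
 endfacet
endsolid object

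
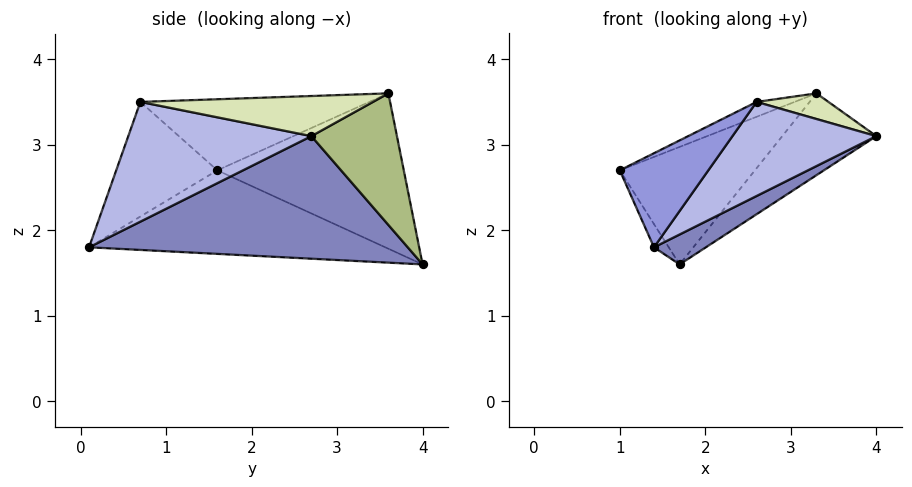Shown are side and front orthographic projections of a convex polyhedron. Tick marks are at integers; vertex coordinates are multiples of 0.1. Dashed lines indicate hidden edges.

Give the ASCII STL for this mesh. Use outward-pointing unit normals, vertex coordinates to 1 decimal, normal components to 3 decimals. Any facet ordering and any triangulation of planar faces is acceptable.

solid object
 facet normal -0.884 0.044 -0.466
  outer loop
   vertex 1.4 0.1 1.8
   vertex 1.0 1.6 2.7
   vertex 1.7 4.0 1.6
  endloop
 endfacet
 facet normal 0.511 -0.083 -0.856
  outer loop
   vertex 1.4 0.1 1.8
   vertex 1.7 4.0 1.6
   vertex 4.0 2.7 3.1
  endloop
 endfacet
 facet normal -0.598 -0.524 0.607
  outer loop
   vertex 2.6 0.7 3.5
   vertex 1.0 1.6 2.7
   vertex 1.4 0.1 1.8
  endloop
 endfacet
 facet normal 0.745 -0.585 -0.319
  outer loop
   vertex 2.6 0.7 3.5
   vertex 1.4 0.1 1.8
   vertex 4.0 2.7 3.1
  endloop
 endfacet
 facet normal -0.643 0.466 0.608
  outer loop
   vertex 3.3 3.6 3.6
   vertex 1.7 4.0 1.6
   vertex 1.0 1.6 2.7
  endloop
 endfacet
 facet normal 0.627 0.689 -0.363
  outer loop
   vertex 3.3 3.6 3.6
   vertex 4.0 2.7 3.1
   vertex 1.7 4.0 1.6
  endloop
 endfacet
 facet normal -0.415 0.069 0.907
  outer loop
   vertex 3.3 3.6 3.6
   vertex 1.0 1.6 2.7
   vertex 2.6 0.7 3.5
  endloop
 endfacet
 facet normal 0.451 -0.139 0.882
  outer loop
   vertex 3.3 3.6 3.6
   vertex 2.6 0.7 3.5
   vertex 4.0 2.7 3.1
  endloop
 endfacet
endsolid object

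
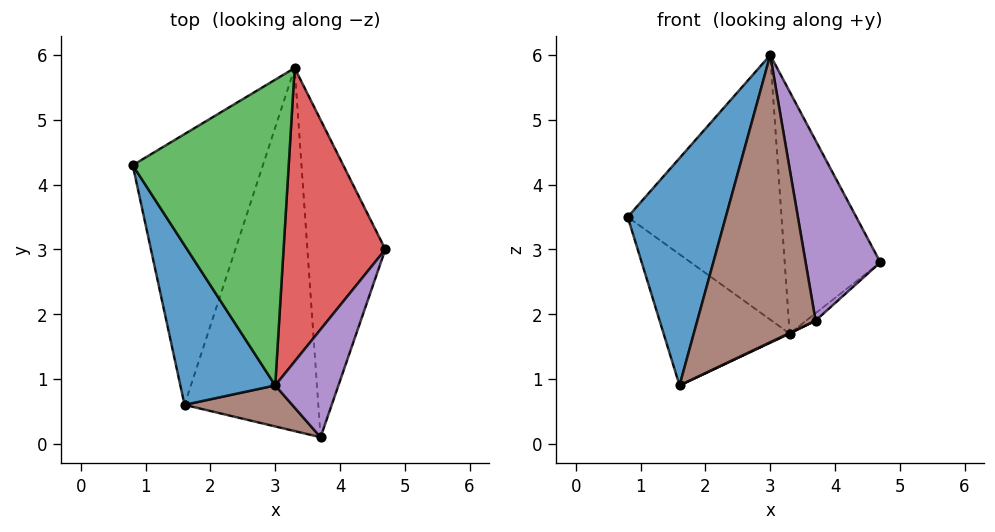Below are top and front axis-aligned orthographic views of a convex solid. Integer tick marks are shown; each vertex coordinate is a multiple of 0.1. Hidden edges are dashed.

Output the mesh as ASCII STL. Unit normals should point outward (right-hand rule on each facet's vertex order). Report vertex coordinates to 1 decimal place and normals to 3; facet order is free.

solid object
 facet normal -0.887 -0.378 0.266
  outer loop
   vertex 3.0 0.9 6.0
   vertex 0.8 4.3 3.5
   vertex 1.6 0.6 0.9
  endloop
 endfacet
 facet normal -0.673 0.322 -0.666
  outer loop
   vertex 3.3 5.8 1.7
   vertex 1.6 0.6 0.9
   vertex 0.8 4.3 3.5
  endloop
 endfacet
 facet normal 0.150 0.647 0.748
  outer loop
   vertex 3.3 5.8 1.7
   vertex 0.8 4.3 3.5
   vertex 3.0 0.9 6.0
  endloop
 endfacet
 facet normal 0.554 0.529 0.642
  outer loop
   vertex 3.3 5.8 1.7
   vertex 3.0 0.9 6.0
   vertex 4.7 3.0 2.8
  endloop
 endfacet
 facet normal 0.897 -0.380 0.227
  outer loop
   vertex 3.7 0.1 1.9
   vertex 4.7 3.0 2.8
   vertex 3.0 0.9 6.0
  endloop
 endfacet
 facet normal -0.290 -0.947 0.135
  outer loop
   vertex 3.7 0.1 1.9
   vertex 3.0 0.9 6.0
   vertex 1.6 0.6 0.9
  endloop
 endfacet
 facet normal 0.640 0.018 -0.768
  outer loop
   vertex 3.7 0.1 1.9
   vertex 3.3 5.8 1.7
   vertex 4.7 3.0 2.8
  endloop
 endfacet
 facet normal 0.430 -0.002 -0.903
  outer loop
   vertex 3.7 0.1 1.9
   vertex 1.6 0.6 0.9
   vertex 3.3 5.8 1.7
  endloop
 endfacet
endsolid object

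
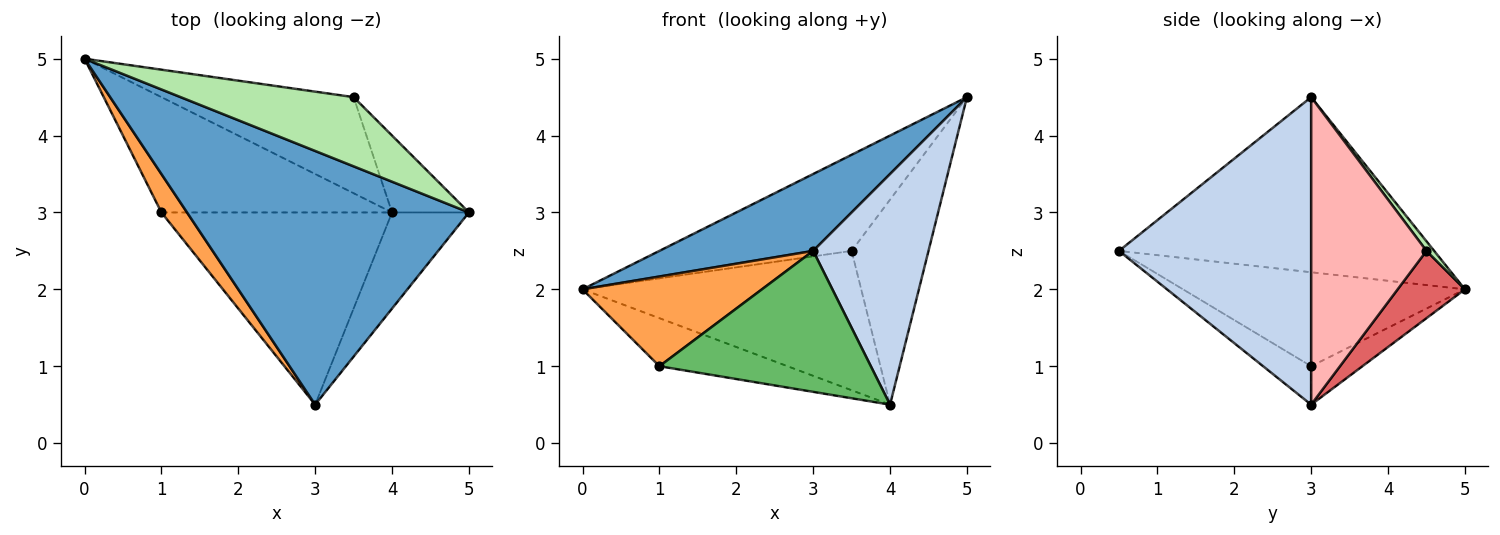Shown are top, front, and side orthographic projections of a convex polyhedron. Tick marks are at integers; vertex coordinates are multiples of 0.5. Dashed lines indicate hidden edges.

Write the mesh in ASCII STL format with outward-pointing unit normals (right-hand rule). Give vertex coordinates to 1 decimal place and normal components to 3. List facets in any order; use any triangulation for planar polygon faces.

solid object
 facet normal -0.511 -0.249 0.823
  outer loop
   vertex 3.0 0.5 2.5
   vertex 5.0 3.0 4.5
   vertex 0.0 5.0 2.0
  endloop
 endfacet
 facet normal 0.838 -0.503 -0.210
  outer loop
   vertex 4.0 3.0 0.5
   vertex 5.0 3.0 4.5
   vertex 3.0 0.5 2.5
  endloop
 endfacet
 facet normal -0.822 -0.523 0.224
  outer loop
   vertex 1.0 3.0 1.0
   vertex 3.0 0.5 2.5
   vertex 0.0 5.0 2.0
  endloop
 endfacet
 facet normal -0.152 0.380 -0.912
  outer loop
   vertex 1.0 3.0 1.0
   vertex 0.0 5.0 2.0
   vertex 4.0 3.0 0.5
  endloop
 endfacet
 facet normal -0.133 -0.586 -0.799
  outer loop
   vertex 1.0 3.0 1.0
   vertex 4.0 3.0 0.5
   vertex 3.0 0.5 2.5
  endloop
 endfacet
 facet normal 0.032 0.811 0.584
  outer loop
   vertex 3.5 4.5 2.5
   vertex 0.0 5.0 2.0
   vertex 5.0 3.0 4.5
  endloop
 endfacet
 facet normal 0.195 0.807 -0.557
  outer loop
   vertex 3.5 4.5 2.5
   vertex 4.0 3.0 0.5
   vertex 0.0 5.0 2.0
  endloop
 endfacet
 facet normal 0.815 0.543 -0.204
  outer loop
   vertex 3.5 4.5 2.5
   vertex 5.0 3.0 4.5
   vertex 4.0 3.0 0.5
  endloop
 endfacet
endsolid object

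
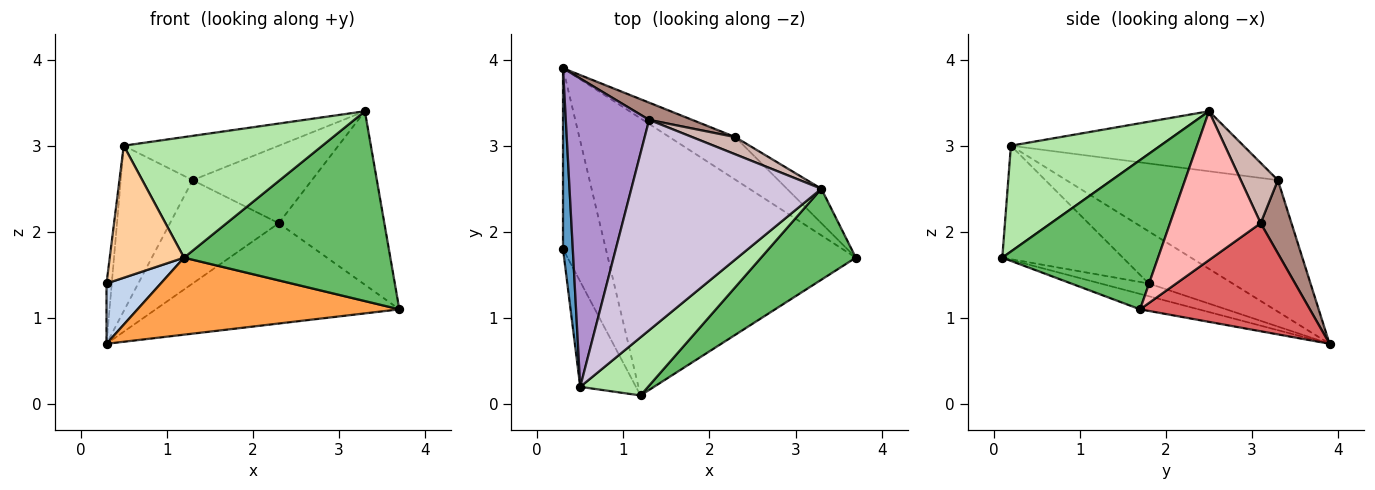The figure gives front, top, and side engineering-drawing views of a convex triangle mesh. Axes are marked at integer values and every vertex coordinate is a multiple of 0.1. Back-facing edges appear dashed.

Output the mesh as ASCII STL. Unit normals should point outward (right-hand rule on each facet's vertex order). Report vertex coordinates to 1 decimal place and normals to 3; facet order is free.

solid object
 facet normal -0.981 0.061 0.184
  outer loop
   vertex 0.5 0.2 3.0
   vertex 0.3 3.9 0.7
   vertex 0.3 1.8 1.4
  endloop
 endfacet
 facet normal -0.271 -0.304 -0.913
  outer loop
   vertex 1.2 0.1 1.7
   vertex 0.3 1.8 1.4
   vertex 0.3 3.9 0.7
  endloop
 endfacet
 facet normal -0.060 -0.267 -0.962
  outer loop
   vertex 1.2 0.1 1.7
   vertex 0.3 3.9 0.7
   vertex 3.7 1.7 1.1
  endloop
 endfacet
 facet normal -0.786 -0.484 -0.386
  outer loop
   vertex 1.2 0.1 1.7
   vertex 0.5 0.2 3.0
   vertex 0.3 1.8 1.4
  endloop
 endfacet
 facet normal 0.563 -0.745 0.357
  outer loop
   vertex 1.2 0.1 1.7
   vertex 3.7 1.7 1.1
   vertex 3.3 2.5 3.4
  endloop
 endfacet
 facet normal 0.561 -0.746 0.359
  outer loop
   vertex 1.2 0.1 1.7
   vertex 3.3 2.5 3.4
   vertex 0.5 0.2 3.0
  endloop
 endfacet
 facet normal 0.540 0.775 -0.329
  outer loop
   vertex 2.3 3.1 2.1
   vertex 3.7 1.7 1.1
   vertex 0.3 3.9 0.7
  endloop
 endfacet
 facet normal 0.644 0.750 -0.149
  outer loop
   vertex 2.3 3.1 2.1
   vertex 3.3 2.5 3.4
   vertex 3.7 1.7 1.1
  endloop
 endfacet
 facet normal -0.812 0.276 0.514
  outer loop
   vertex 1.3 3.3 2.6
   vertex 0.3 3.9 0.7
   vertex 0.5 0.2 3.0
  endloop
 endfacet
 facet normal -0.295 0.197 0.935
  outer loop
   vertex 1.3 3.3 2.6
   vertex 0.5 0.2 3.0
   vertex 3.3 2.5 3.4
  endloop
 endfacet
 facet normal 0.269 0.950 0.158
  outer loop
   vertex 1.3 3.3 2.6
   vertex 2.3 3.1 2.1
   vertex 0.3 3.9 0.7
  endloop
 endfacet
 facet normal 0.291 0.934 0.208
  outer loop
   vertex 1.3 3.3 2.6
   vertex 3.3 2.5 3.4
   vertex 2.3 3.1 2.1
  endloop
 endfacet
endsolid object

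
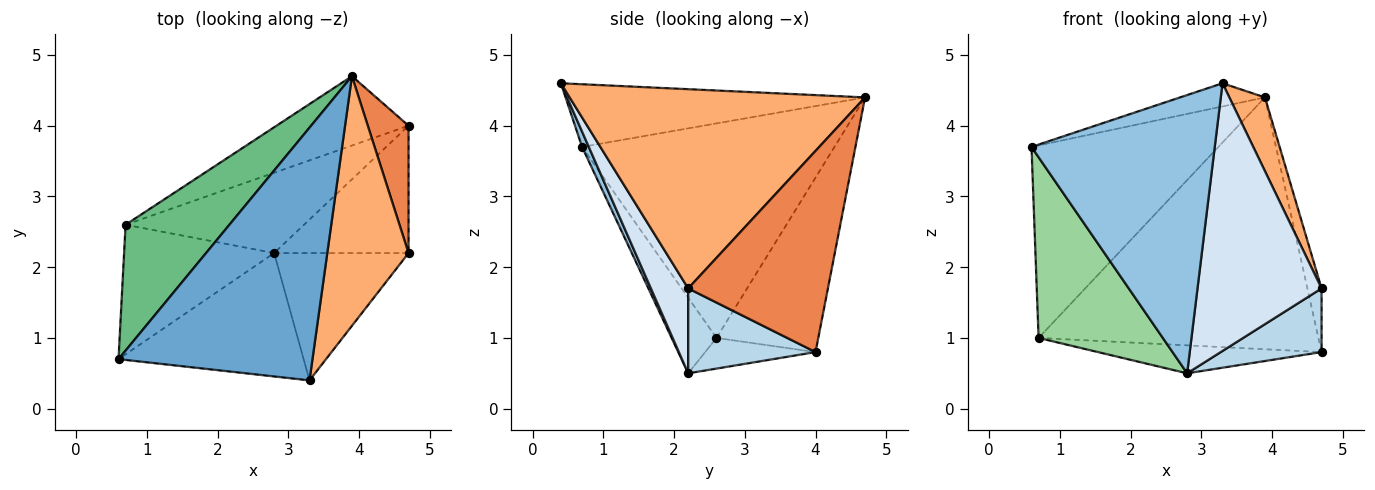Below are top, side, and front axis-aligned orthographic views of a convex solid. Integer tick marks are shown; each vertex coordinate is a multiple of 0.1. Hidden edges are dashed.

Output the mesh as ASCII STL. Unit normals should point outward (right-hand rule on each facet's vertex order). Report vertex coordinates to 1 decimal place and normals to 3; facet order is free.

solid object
 facet normal -0.306 0.087 0.948
  outer loop
   vertex 3.9 4.7 4.4
   vertex 0.6 0.7 3.7
   vertex 3.3 0.4 4.6
  endloop
 endfacet
 facet normal 0.034 -0.914 -0.405
  outer loop
   vertex 2.8 2.2 0.5
   vertex 3.3 0.4 4.6
   vertex 0.6 0.7 3.7
  endloop
 endfacet
 facet normal 0.492 -0.389 -0.779
  outer loop
   vertex 4.7 2.2 1.7
   vertex 2.8 2.2 0.5
   vertex 4.7 4.0 0.8
  endloop
 endfacet
 facet normal 0.262 -0.872 -0.415
  outer loop
   vertex 4.7 2.2 1.7
   vertex 3.3 0.4 4.6
   vertex 2.8 2.2 0.5
  endloop
 endfacet
 facet normal 0.975 0.099 0.198
  outer loop
   vertex 4.7 2.2 1.7
   vertex 4.7 4.0 0.8
   vertex 3.9 4.7 4.4
  endloop
 endfacet
 facet normal 0.920 -0.111 0.375
  outer loop
   vertex 4.7 2.2 1.7
   vertex 3.9 4.7 4.4
   vertex 3.3 0.4 4.6
  endloop
 endfacet
 facet normal -0.331 0.910 -0.250
  outer loop
   vertex 0.7 2.6 1.0
   vertex 3.9 4.7 4.4
   vertex 4.7 4.0 0.8
  endloop
 endfacet
 facet normal -0.160 0.324 -0.932
  outer loop
   vertex 0.7 2.6 1.0
   vertex 4.7 4.0 0.8
   vertex 2.8 2.2 0.5
  endloop
 endfacet
 facet normal -0.749 0.555 0.362
  outer loop
   vertex 0.7 2.6 1.0
   vertex 0.6 0.7 3.7
   vertex 3.9 4.7 4.4
  endloop
 endfacet
 facet normal -0.282 -0.780 -0.559
  outer loop
   vertex 0.7 2.6 1.0
   vertex 2.8 2.2 0.5
   vertex 0.6 0.7 3.7
  endloop
 endfacet
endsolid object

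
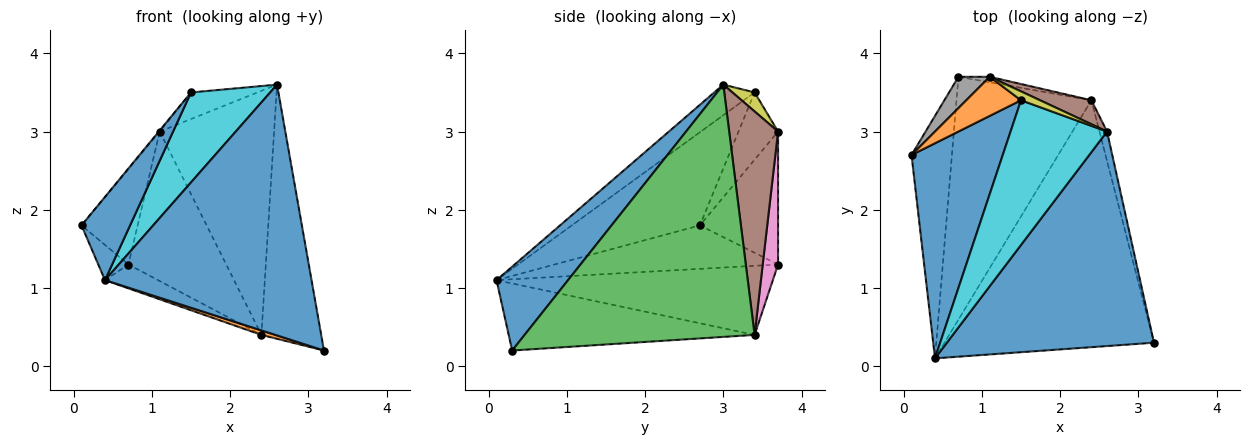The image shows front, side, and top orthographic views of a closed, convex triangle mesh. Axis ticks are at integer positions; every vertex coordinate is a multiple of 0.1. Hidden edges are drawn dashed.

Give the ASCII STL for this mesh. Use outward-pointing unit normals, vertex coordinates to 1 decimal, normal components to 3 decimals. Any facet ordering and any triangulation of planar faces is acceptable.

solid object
 facet normal 0.255 -0.735 0.629
  outer loop
   vertex 2.6 3.0 3.6
   vertex 0.4 0.1 1.1
   vertex 3.2 0.3 0.2
  endloop
 endfacet
 facet normal -0.305 -0.017 -0.952
  outer loop
   vertex 2.4 3.4 0.4
   vertex 3.2 0.3 0.2
   vertex 0.4 0.1 1.1
  endloop
 endfacet
 facet normal 0.967 0.252 -0.029
  outer loop
   vertex 2.4 3.4 0.4
   vertex 2.6 3.0 3.6
   vertex 3.2 0.3 0.2
  endloop
 endfacet
 facet normal -0.729 0.098 -0.678
  outer loop
   vertex 0.7 3.7 1.3
   vertex 0.4 0.1 1.1
   vertex 0.1 2.7 1.8
  endloop
 endfacet
 facet normal -0.454 0.087 -0.887
  outer loop
   vertex 0.7 3.7 1.3
   vertex 2.4 3.4 0.4
   vertex 0.4 0.1 1.1
  endloop
 endfacet
 facet normal 0.391 0.916 0.090
  outer loop
   vertex 1.1 3.7 3.0
   vertex 2.6 3.0 3.6
   vertex 2.4 3.4 0.4
  endloop
 endfacet
 facet normal 0.155 0.987 -0.036
  outer loop
   vertex 1.1 3.7 3.0
   vertex 2.4 3.4 0.4
   vertex 0.7 3.7 1.3
  endloop
 endfacet
 facet normal -0.798 0.573 0.188
  outer loop
   vertex 1.1 3.7 3.0
   vertex 0.7 3.7 1.3
   vertex 0.1 2.7 1.8
  endloop
 endfacet
 facet normal 0.302 0.905 0.302
  outer loop
   vertex 1.5 3.4 3.5
   vertex 2.6 3.0 3.6
   vertex 1.1 3.7 3.0
  endloop
 endfacet
 facet normal -0.260 -0.510 0.820
  outer loop
   vertex 1.5 3.4 3.5
   vertex 0.4 0.1 1.1
   vertex 2.6 3.0 3.6
  endloop
 endfacet
 facet normal -0.690 -0.261 0.675
  outer loop
   vertex 1.5 3.4 3.5
   vertex 0.1 2.7 1.8
   vertex 0.4 0.1 1.1
  endloop
 endfacet
 facet normal -0.775 0.018 0.631
  outer loop
   vertex 1.5 3.4 3.5
   vertex 1.1 3.7 3.0
   vertex 0.1 2.7 1.8
  endloop
 endfacet
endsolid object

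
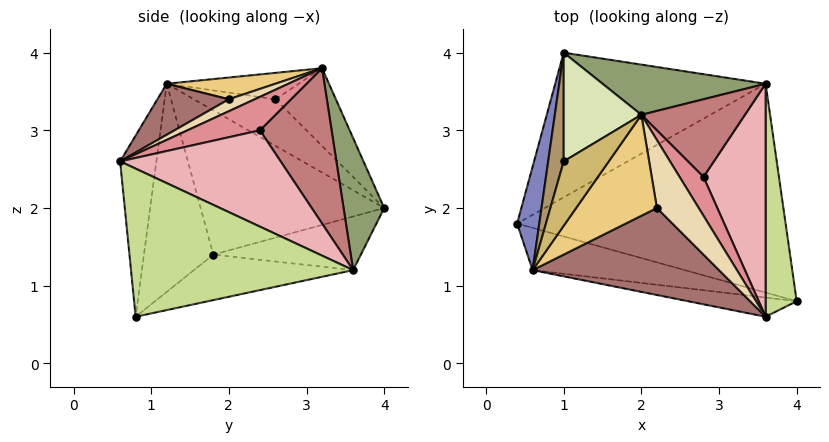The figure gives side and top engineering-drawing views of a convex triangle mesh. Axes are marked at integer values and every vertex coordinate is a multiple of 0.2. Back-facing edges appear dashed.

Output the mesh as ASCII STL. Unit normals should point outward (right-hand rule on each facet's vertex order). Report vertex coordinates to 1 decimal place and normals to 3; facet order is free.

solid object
 facet normal -0.307 -0.925 -0.224
  outer loop
   vertex 0.6 1.2 3.6
   vertex 0.4 1.8 1.4
   vertex 4.0 0.8 0.6
  endloop
 endfacet
 facet normal -0.964 0.222 0.148
  outer loop
   vertex 0.6 1.2 3.6
   vertex 1.0 4.0 2.0
   vertex 0.4 1.8 1.4
  endloop
 endfacet
 facet normal -0.164 0.184 -0.969
  outer loop
   vertex 3.6 3.6 1.2
   vertex 4.0 0.8 0.6
   vertex 0.4 1.8 1.4
  endloop
 endfacet
 facet normal -0.235 0.315 -0.920
  outer loop
   vertex 3.6 3.6 1.2
   vertex 0.4 1.8 1.4
   vertex 1.0 4.0 2.0
  endloop
 endfacet
 facet normal 0.231 0.930 0.285
  outer loop
   vertex 3.6 3.6 1.2
   vertex 1.0 4.0 2.0
   vertex 2.0 3.2 3.8
  endloop
 endfacet
 facet normal -0.240 -0.960 -0.144
  outer loop
   vertex 3.6 0.6 2.6
   vertex 0.6 1.2 3.6
   vertex 4.0 0.8 0.6
  endloop
 endfacet
 facet normal 0.974 0.095 0.204
  outer loop
   vertex 3.6 0.6 2.6
   vertex 4.0 0.8 0.6
   vertex 3.6 3.6 1.2
  endloop
 endfacet
 facet normal -0.577 0.577 0.577
  outer loop
   vertex 1.0 2.6 3.4
   vertex 2.0 3.2 3.8
   vertex 1.0 4.0 2.0
  endloop
 endfacet
 facet normal -0.905 0.302 0.302
  outer loop
   vertex 1.0 2.6 3.4
   vertex 1.0 4.0 2.0
   vertex 0.6 1.2 3.6
  endloop
 endfacet
 facet normal -0.489 0.259 0.833
  outer loop
   vertex 1.0 2.6 3.4
   vertex 0.6 1.2 3.6
   vertex 2.0 3.2 3.8
  endloop
 endfacet
 facet normal 0.250 -0.268 0.930
  outer loop
   vertex 2.2 2.0 3.4
   vertex 2.0 3.2 3.8
   vertex 0.6 1.2 3.6
  endloop
 endfacet
 facet normal 0.265 -0.265 0.927
  outer loop
   vertex 2.2 2.0 3.4
   vertex 3.6 0.6 2.6
   vertex 2.0 3.2 3.8
  endloop
 endfacet
 facet normal 0.254 -0.276 0.927
  outer loop
   vertex 2.2 2.0 3.4
   vertex 0.6 1.2 3.6
   vertex 3.6 0.6 2.6
  endloop
 endfacet
 facet normal 0.802 0.267 0.535
  outer loop
   vertex 2.8 2.4 3.0
   vertex 3.6 3.6 1.2
   vertex 2.0 3.2 3.8
  endloop
 endfacet
 facet normal 0.793 0.226 0.566
  outer loop
   vertex 2.8 2.4 3.0
   vertex 2.0 3.2 3.8
   vertex 3.6 0.6 2.6
  endloop
 endfacet
 facet normal 0.815 0.245 0.526
  outer loop
   vertex 2.8 2.4 3.0
   vertex 3.6 0.6 2.6
   vertex 3.6 3.6 1.2
  endloop
 endfacet
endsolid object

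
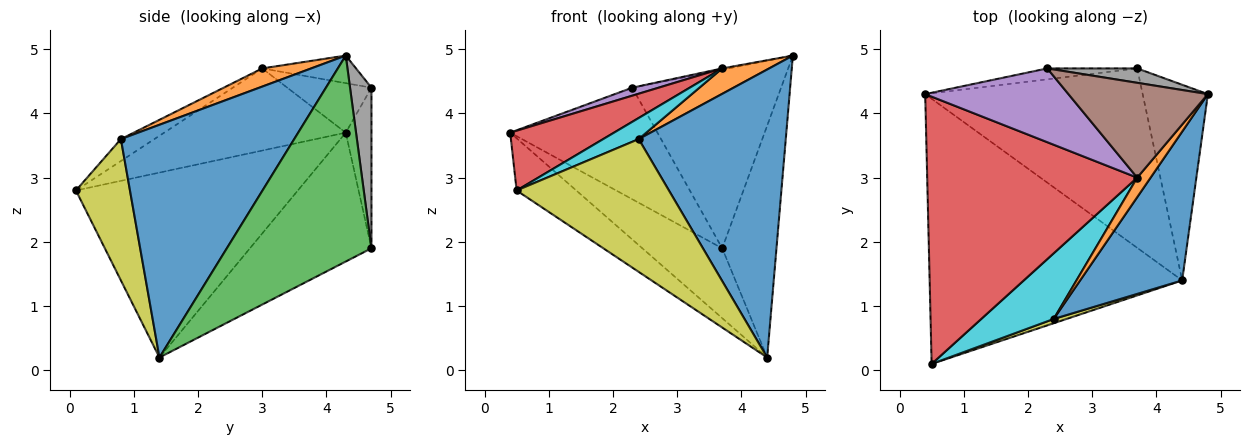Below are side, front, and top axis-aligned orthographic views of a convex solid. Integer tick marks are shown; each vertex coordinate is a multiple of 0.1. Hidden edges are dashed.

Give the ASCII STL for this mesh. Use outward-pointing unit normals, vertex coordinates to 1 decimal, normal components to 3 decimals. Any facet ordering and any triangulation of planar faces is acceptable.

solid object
 facet normal -0.583 0.157 -0.797
  outer loop
   vertex 4.4 1.4 0.2
   vertex 0.5 0.1 2.8
   vertex 0.4 4.3 3.7
  endloop
 endfacet
 facet normal -0.483 0.318 -0.816
  outer loop
   vertex 3.7 4.7 1.9
   vertex 4.4 1.4 0.2
   vertex 0.4 4.3 3.7
  endloop
 endfacet
 facet normal 0.898 0.337 -0.284
  outer loop
   vertex 3.7 4.7 1.9
   vertex 4.8 4.3 4.9
   vertex 4.4 1.4 0.2
  endloop
 endfacet
 facet normal -0.357 -0.204 0.912
  outer loop
   vertex 3.7 3.0 4.7
   vertex 0.4 4.3 3.7
   vertex 0.5 0.1 2.8
  endloop
 endfacet
 facet normal -0.325 -0.102 0.940
  outer loop
   vertex 2.3 4.7 4.4
   vertex 0.4 4.3 3.7
   vertex 3.7 3.0 4.7
  endloop
 endfacet
 facet normal -0.194 0.013 0.981
  outer loop
   vertex 2.3 4.7 4.4
   vertex 3.7 3.0 4.7
   vertex 4.8 4.3 4.9
  endloop
 endfacet
 facet normal -0.171 0.981 -0.096
  outer loop
   vertex 2.3 4.7 4.4
   vertex 3.7 4.7 1.9
   vertex 0.4 4.3 3.7
  endloop
 endfacet
 facet normal 0.142 0.987 0.080
  outer loop
   vertex 2.3 4.7 4.4
   vertex 4.8 4.3 4.9
   vertex 3.7 4.7 1.9
  endloop
 endfacet
 facet normal 0.334 -0.942 0.030
  outer loop
   vertex 2.4 0.8 3.6
   vertex 0.5 0.1 2.8
   vertex 4.4 1.4 0.2
  endloop
 endfacet
 facet normal -0.277 -0.294 0.915
  outer loop
   vertex 2.4 0.8 3.6
   vertex 3.7 3.0 4.7
   vertex 0.5 0.1 2.8
  endloop
 endfacet
 facet normal 0.723 -0.614 0.317
  outer loop
   vertex 2.4 0.8 3.6
   vertex 4.4 1.4 0.2
   vertex 4.8 4.3 4.9
  endloop
 endfacet
 facet normal 0.637 -0.611 0.470
  outer loop
   vertex 2.4 0.8 3.6
   vertex 4.8 4.3 4.9
   vertex 3.7 3.0 4.7
  endloop
 endfacet
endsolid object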